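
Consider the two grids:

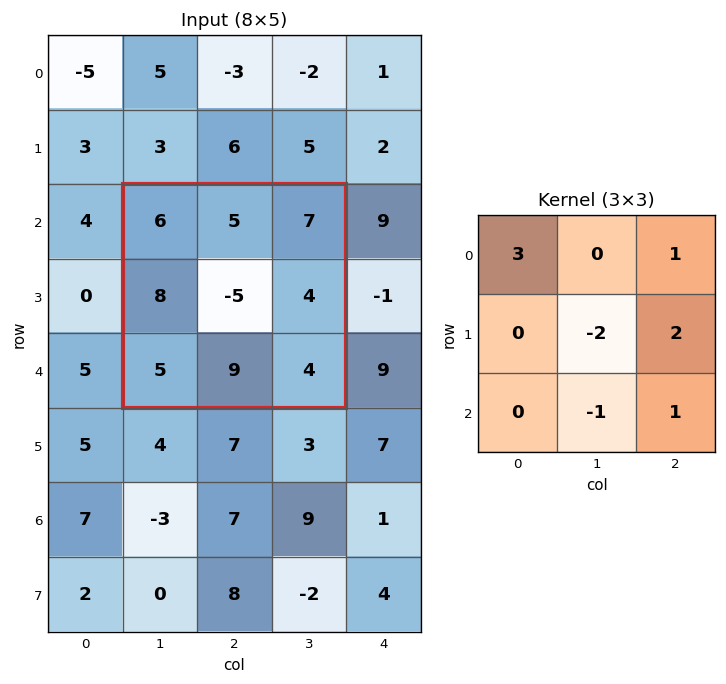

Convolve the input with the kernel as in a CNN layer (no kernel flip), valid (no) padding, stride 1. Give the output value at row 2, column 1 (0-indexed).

The receptive field on the input at this output position is [6 5 7 / 8 -5 4 / 5 9 4]. Elementwise product with the kernel and sum: 6·3 + 7·1 + -5·-2 + 4·2 + 9·-1 + 4·1.

38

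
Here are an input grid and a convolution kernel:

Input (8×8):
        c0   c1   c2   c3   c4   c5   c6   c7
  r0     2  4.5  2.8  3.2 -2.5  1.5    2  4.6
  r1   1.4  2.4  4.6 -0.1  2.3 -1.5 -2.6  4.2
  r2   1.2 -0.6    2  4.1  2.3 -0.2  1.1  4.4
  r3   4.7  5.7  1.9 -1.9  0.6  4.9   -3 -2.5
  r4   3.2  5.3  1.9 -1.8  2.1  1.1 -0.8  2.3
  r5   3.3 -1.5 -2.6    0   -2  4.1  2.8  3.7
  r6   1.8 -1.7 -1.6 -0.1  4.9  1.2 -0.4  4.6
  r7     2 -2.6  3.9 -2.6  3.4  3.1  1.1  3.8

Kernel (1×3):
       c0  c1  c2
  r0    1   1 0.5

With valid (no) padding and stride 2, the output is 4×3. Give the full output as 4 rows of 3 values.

7.9 4.75 0
1.6 7.25 2.65
9.45 1.15 2.8
-0.7 0.75 5.9

Output[0,0]: The receptive field on the input at this output position is [2 4.5 2.8]. Elementwise product with the kernel and sum: 2·1 + 4.5·1 + 2.8·0.5.
Output[0,1]: The receptive field on the input at this output position is [2.8 3.2 -2.5]. Elementwise product with the kernel and sum: 2.8·1 + 3.2·1 + -2.5·0.5.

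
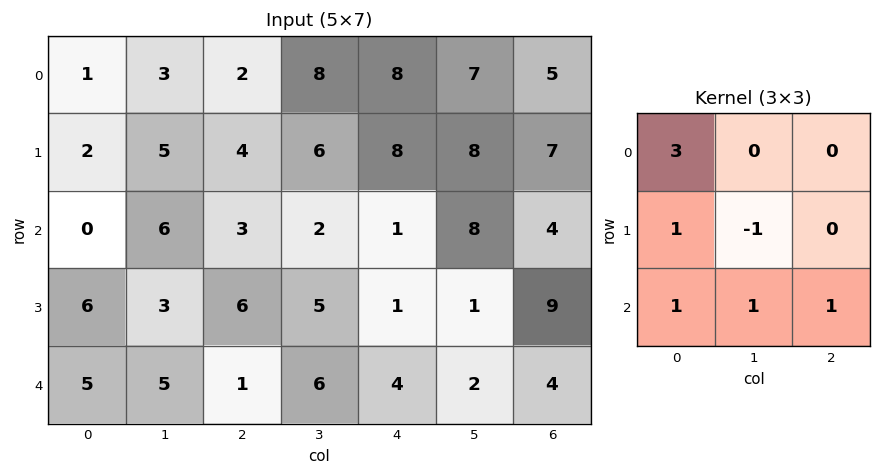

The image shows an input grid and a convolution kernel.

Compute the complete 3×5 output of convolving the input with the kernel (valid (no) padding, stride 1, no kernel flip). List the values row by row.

9 21 10 33 37
15 32 25 26 28
14 27 21 22 13

Output[0,0]: The receptive field on the input at this output position is [1 3 2 / 2 5 4 / 0 6 3]. Elementwise product with the kernel and sum: 1·3 + 2·1 + 5·-1 + 0·1 + 6·1 + 3·1.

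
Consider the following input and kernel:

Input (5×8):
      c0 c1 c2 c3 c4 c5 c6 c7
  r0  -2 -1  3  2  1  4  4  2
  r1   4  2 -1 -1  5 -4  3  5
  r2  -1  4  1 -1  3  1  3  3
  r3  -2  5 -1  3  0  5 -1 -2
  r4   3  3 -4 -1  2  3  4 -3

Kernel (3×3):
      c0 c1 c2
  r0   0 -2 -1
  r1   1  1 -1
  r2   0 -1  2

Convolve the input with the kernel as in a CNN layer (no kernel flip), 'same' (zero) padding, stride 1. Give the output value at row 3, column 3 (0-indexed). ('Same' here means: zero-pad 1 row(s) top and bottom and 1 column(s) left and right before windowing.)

6

The receptive field on the zero-padded input at this output position is [1 -1 3 / -1 3 0 / -4 -1 2]. Elementwise product with the kernel and sum: -1·-2 + 3·-1 + -1·1 + 3·1 + 0·-1 + -1·-1 + 2·2.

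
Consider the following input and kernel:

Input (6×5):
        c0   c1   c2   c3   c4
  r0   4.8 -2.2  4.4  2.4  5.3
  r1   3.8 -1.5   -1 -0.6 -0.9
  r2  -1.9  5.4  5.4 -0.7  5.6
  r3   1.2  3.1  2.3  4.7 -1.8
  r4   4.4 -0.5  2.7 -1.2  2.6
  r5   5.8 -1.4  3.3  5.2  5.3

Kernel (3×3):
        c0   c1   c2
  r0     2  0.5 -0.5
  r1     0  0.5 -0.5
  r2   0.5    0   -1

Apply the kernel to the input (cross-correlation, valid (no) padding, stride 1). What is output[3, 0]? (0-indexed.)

The receptive field on the input at this output position is [1.2 3.1 2.3 / 4.4 -0.5 2.7 / 5.8 -1.4 3.3]. Elementwise product with the kernel and sum: 1.2·2 + 3.1·0.5 + 2.3·-0.5 + -0.5·0.5 + 2.7·-0.5 + 5.8·0.5 + 3.3·-1.

0.8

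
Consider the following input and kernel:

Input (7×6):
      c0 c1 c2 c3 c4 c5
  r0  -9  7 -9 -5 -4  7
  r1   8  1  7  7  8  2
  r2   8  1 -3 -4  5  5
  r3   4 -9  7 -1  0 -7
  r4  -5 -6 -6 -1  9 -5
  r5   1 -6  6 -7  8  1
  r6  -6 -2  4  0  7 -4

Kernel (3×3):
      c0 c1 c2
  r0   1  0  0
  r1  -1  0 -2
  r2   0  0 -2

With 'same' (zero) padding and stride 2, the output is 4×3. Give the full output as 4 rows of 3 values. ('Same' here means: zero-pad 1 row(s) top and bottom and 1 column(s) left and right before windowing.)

-16 -11 -13
16 10 15
24 13 8
4 -4 1

Output[0,0]: The receptive field on the zero-padded input at this output position is [0 0 0 / 0 -9 7 / 0 8 1]. Elementwise product with the kernel and sum: 0·1 + 0·-1 + 7·-2 + 1·-2.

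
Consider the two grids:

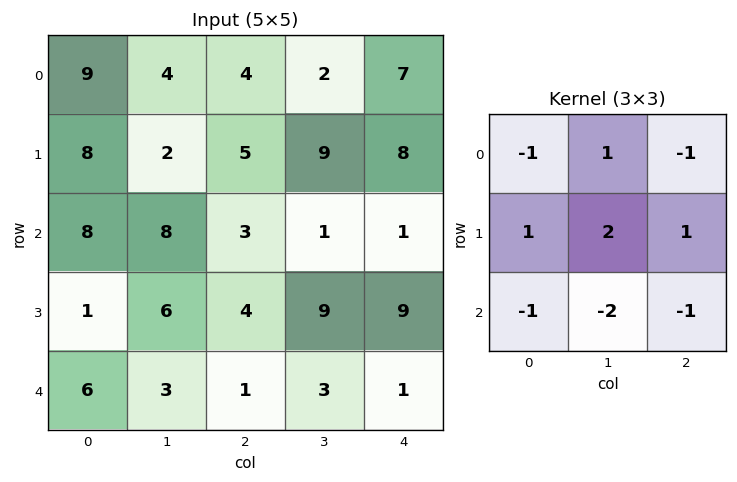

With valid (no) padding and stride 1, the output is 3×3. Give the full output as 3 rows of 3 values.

Output[0,0]: The receptive field on the input at this output position is [9 4 4 / 8 2 5 / 8 8 3]. Elementwise product with the kernel and sum: 9·-1 + 4·1 + 4·-1 + 8·1 + 2·2 + 5·1 + 8·-1 + 8·-2 + 3·-1.

-19 4 16
-1 -14 -29
1 9 20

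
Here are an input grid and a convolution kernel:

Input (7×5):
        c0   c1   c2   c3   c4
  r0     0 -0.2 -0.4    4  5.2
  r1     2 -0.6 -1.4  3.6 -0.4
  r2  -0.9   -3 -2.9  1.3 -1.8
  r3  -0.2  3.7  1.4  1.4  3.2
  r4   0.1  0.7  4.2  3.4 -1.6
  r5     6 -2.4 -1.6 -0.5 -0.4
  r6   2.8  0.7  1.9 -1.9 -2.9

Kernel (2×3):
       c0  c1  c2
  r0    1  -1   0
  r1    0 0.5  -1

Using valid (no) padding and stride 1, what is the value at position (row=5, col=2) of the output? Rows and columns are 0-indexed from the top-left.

0.85

The receptive field on the input at this output position is [-1.6 -0.5 -0.4 / 1.9 -1.9 -2.9]. Elementwise product with the kernel and sum: -1.6·1 + -0.5·-1 + -1.9·0.5 + -2.9·-1.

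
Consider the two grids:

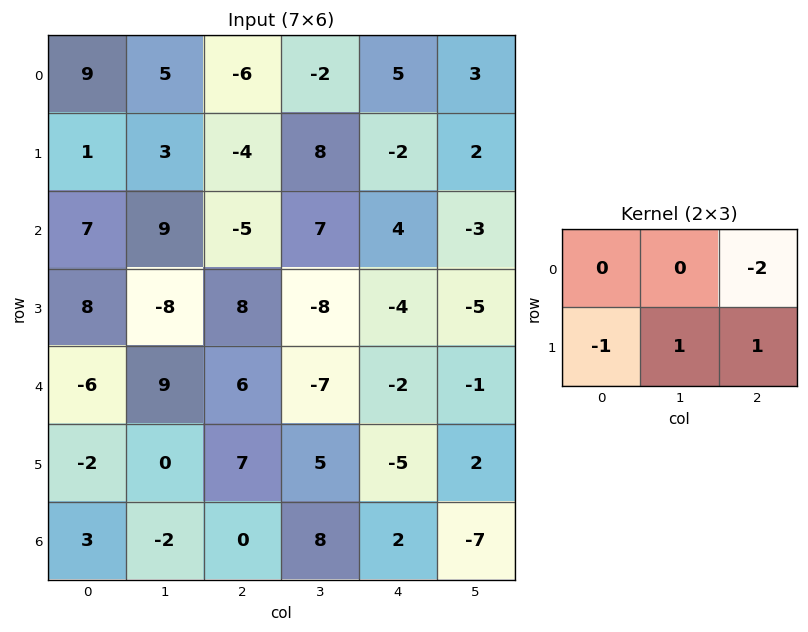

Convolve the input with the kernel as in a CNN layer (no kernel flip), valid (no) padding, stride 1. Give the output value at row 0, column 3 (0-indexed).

-14

The receptive field on the input at this output position is [-2 5 3 / 8 -2 2]. Elementwise product with the kernel and sum: 3·-2 + 8·-1 + -2·1 + 2·1.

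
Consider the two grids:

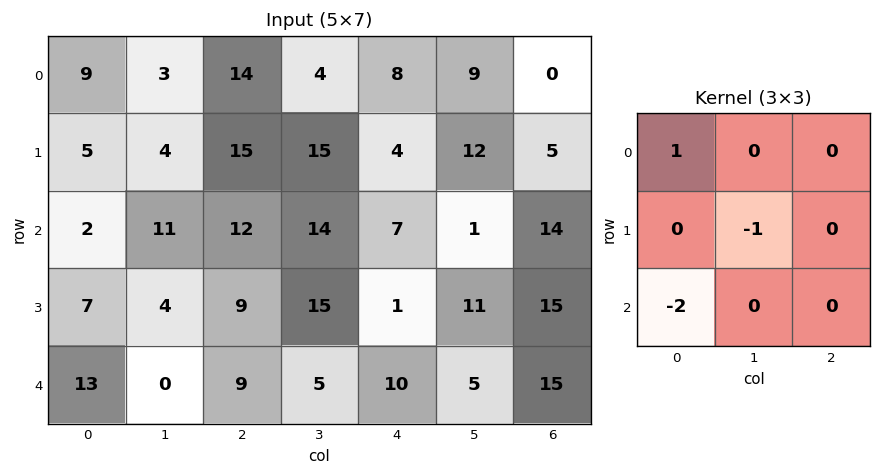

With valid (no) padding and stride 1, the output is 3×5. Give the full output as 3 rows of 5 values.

1 -34 -25 -28 -18
-20 -16 -17 -22 1
-28 2 -21 3 -24

Output[0,0]: The receptive field on the input at this output position is [9 3 14 / 5 4 15 / 2 11 12]. Elementwise product with the kernel and sum: 9·1 + 4·-1 + 2·-2.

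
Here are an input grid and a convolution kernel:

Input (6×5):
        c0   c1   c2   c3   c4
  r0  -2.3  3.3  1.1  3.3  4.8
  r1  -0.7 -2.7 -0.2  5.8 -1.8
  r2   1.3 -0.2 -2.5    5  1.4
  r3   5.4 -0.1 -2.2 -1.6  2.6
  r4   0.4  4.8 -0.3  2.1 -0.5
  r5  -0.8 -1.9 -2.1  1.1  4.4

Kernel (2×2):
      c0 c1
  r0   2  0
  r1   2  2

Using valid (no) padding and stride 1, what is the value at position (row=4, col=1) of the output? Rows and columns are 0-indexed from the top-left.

1.6

The receptive field on the input at this output position is [4.8 -0.3 / -1.9 -2.1]. Elementwise product with the kernel and sum: 4.8·2 + -1.9·2 + -2.1·2.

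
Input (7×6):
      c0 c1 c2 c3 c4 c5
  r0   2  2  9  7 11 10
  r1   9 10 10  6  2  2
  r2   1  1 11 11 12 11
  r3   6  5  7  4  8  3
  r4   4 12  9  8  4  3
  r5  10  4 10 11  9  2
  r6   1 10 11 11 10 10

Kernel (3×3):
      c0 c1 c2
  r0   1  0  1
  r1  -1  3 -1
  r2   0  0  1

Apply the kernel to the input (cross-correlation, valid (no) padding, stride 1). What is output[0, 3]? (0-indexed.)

26

The receptive field on the input at this output position is [7 11 10 / 6 2 2 / 11 12 11]. Elementwise product with the kernel and sum: 7·1 + 10·1 + 6·-1 + 2·3 + 2·-1 + 11·1.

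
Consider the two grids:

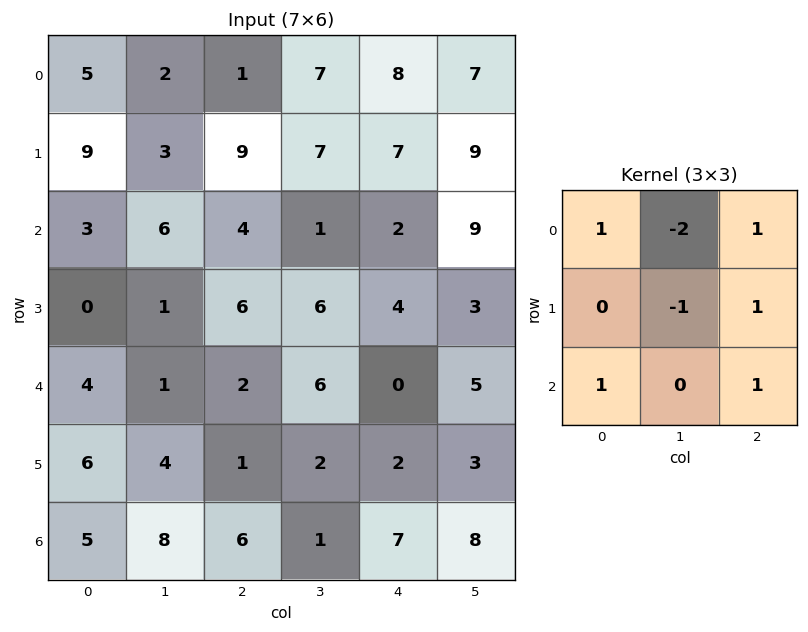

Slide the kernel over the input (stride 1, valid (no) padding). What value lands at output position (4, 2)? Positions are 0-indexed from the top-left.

3

The receptive field on the input at this output position is [2 6 0 / 1 2 2 / 6 1 7]. Elementwise product with the kernel and sum: 2·1 + 6·-2 + 0·1 + 2·-1 + 2·1 + 6·1 + 7·1.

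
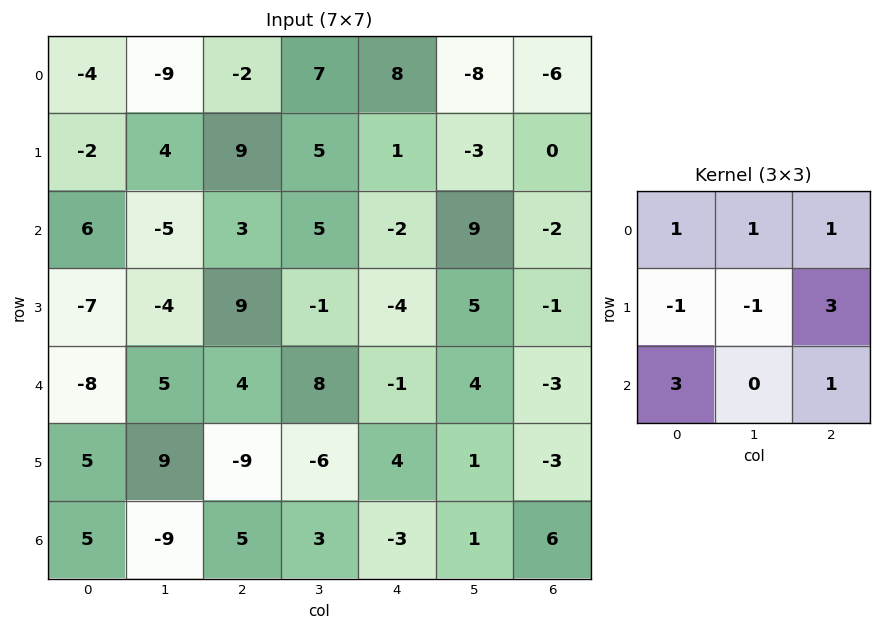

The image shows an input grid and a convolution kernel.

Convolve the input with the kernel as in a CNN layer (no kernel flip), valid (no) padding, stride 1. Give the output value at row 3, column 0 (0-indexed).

19

The receptive field on the input at this output position is [-7 -4 9 / -8 5 4 / 5 9 -9]. Elementwise product with the kernel and sum: -7·1 + -4·1 + 9·1 + -8·-1 + 5·-1 + 4·3 + 5·3 + -9·1.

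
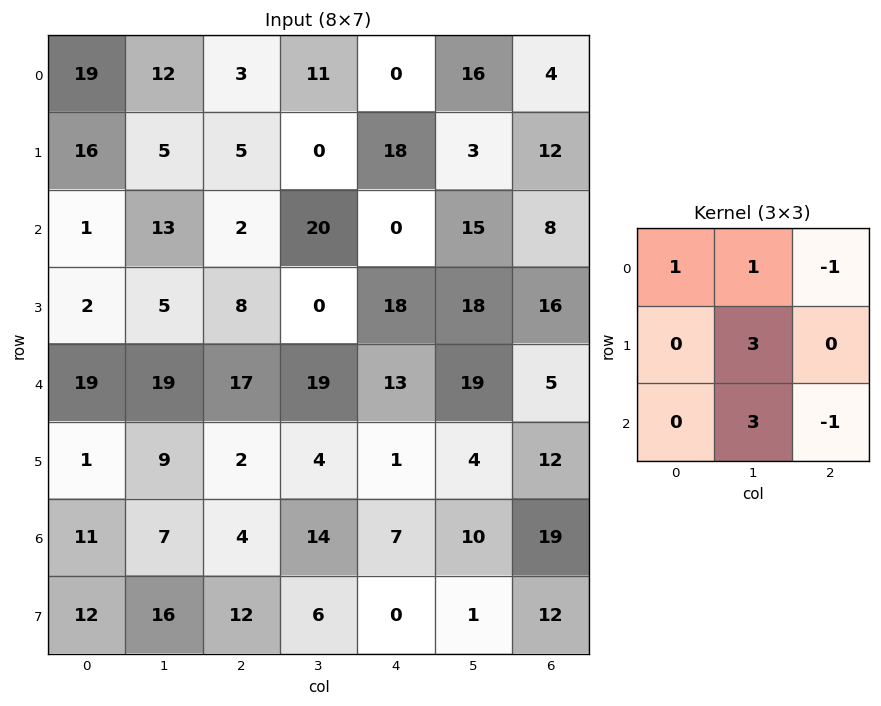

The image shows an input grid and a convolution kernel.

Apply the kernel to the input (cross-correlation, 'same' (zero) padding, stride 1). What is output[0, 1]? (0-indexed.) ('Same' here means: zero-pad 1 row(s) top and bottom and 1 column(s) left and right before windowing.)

The receptive field on the zero-padded input at this output position is [0 0 0 / 19 12 3 / 16 5 5]. Elementwise product with the kernel and sum: 0·1 + 0·1 + 0·-1 + 12·3 + 5·3 + 5·-1.

46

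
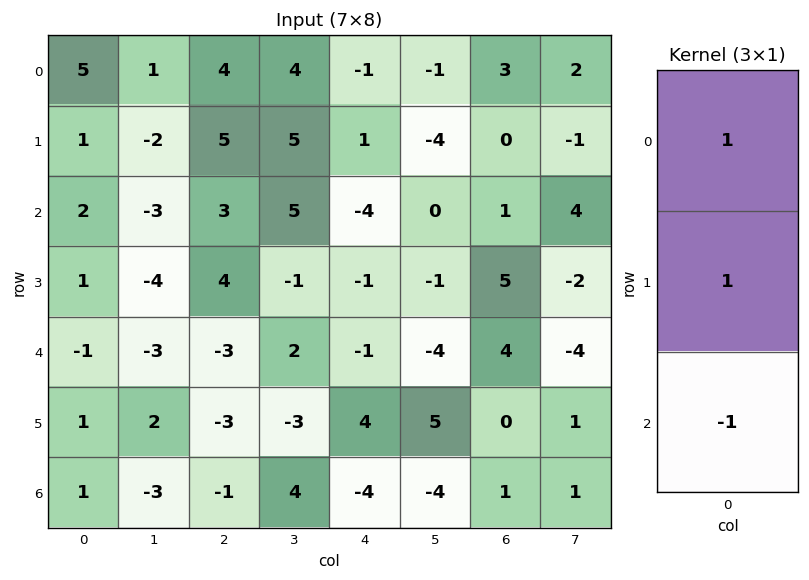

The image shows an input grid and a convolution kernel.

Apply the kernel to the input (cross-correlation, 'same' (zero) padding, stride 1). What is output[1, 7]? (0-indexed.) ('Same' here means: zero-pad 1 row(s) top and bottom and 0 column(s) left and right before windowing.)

The receptive field on the zero-padded input at this output position is [2 / -1 / 4]. Elementwise product with the kernel and sum: 2·1 + -1·1 + 4·-1.

-3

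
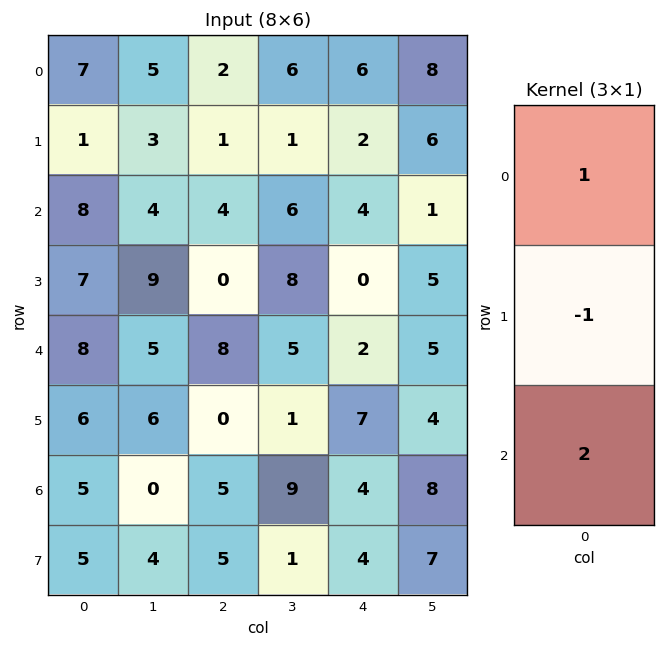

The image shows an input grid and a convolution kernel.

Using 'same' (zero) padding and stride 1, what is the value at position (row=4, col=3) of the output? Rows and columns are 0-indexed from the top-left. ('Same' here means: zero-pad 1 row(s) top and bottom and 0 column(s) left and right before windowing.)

The receptive field on the zero-padded input at this output position is [8 / 5 / 1]. Elementwise product with the kernel and sum: 8·1 + 5·-1 + 1·2.

5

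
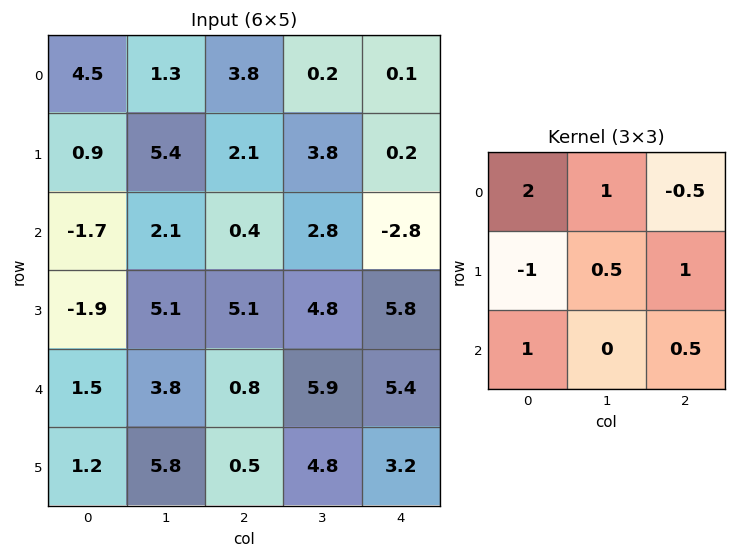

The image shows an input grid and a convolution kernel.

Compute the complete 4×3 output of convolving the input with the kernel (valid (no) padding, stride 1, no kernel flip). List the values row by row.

Output[0,0]: The receptive field on the input at this output position is [4.5 1.3 3.8 / 0.9 5.4 2.1 / -1.7 2.1 0.4]. Elementwise product with the kernel and sum: 4.5·2 + 1.3·1 + 3.8·-0.5 + 0.9·-1 + 5.4·0.5 + 2.1·1 + -1.7·1 + 0.4·0.5.

10.8 9.25 6.75
9.95 19.4 14.1
9.95 12.2 11.6
1.4 23.6 21.75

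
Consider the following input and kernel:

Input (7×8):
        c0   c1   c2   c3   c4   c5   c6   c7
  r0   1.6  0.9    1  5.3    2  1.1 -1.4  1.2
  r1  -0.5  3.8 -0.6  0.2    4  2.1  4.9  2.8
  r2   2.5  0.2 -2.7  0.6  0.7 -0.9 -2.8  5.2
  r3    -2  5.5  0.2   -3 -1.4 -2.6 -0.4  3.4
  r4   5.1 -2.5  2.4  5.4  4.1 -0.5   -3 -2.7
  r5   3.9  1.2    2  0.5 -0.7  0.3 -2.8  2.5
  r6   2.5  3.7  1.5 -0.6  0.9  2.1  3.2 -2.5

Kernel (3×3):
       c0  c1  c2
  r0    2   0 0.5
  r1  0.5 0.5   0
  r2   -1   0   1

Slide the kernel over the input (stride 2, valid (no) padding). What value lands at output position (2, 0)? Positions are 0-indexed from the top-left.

The receptive field on the input at this output position is [5.1 -2.5 2.4 / 3.9 1.2 2 / 2.5 3.7 1.5]. Elementwise product with the kernel and sum: 5.1·2 + 2.4·0.5 + 3.9·0.5 + 1.2·0.5 + 2.5·-1 + 1.5·1.

12.95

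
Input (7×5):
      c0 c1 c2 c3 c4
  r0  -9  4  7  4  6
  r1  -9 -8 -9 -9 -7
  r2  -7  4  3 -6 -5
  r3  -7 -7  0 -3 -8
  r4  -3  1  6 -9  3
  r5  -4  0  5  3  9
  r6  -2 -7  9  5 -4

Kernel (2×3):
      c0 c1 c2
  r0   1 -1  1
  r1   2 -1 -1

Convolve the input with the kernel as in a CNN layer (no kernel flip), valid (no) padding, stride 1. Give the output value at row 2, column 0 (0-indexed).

The receptive field on the input at this output position is [-7 4 3 / -7 -7 0]. Elementwise product with the kernel and sum: -7·1 + 4·-1 + 3·1 + -7·2 + -7·-1 + 0·-1.

-15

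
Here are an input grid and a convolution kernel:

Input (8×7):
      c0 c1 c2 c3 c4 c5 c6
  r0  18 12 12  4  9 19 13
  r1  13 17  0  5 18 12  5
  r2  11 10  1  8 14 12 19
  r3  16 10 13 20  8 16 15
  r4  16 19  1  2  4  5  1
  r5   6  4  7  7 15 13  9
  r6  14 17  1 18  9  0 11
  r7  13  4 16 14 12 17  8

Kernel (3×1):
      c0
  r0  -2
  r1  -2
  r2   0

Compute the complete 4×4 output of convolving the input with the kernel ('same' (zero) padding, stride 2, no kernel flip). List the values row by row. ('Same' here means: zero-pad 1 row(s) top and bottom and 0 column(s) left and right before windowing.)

Output[0,0]: The receptive field on the zero-padded input at this output position is [0 / 18 / 13]. Elementwise product with the kernel and sum: 0·-2 + 18·-2.
Output[0,1]: The receptive field on the zero-padded input at this output position is [0 / 12 / 0]. Elementwise product with the kernel and sum: 0·-2 + 12·-2.

-36 -24 -18 -26
-48 -2 -64 -48
-64 -28 -24 -32
-40 -16 -48 -40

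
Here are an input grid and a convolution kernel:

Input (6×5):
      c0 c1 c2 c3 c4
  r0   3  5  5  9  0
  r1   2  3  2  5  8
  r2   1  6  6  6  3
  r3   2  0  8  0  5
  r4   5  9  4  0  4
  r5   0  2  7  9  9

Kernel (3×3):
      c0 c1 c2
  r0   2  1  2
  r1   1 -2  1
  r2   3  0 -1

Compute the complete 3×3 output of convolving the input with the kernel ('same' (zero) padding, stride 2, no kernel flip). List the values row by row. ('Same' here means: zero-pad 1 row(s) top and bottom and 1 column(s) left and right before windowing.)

Output[0,0]: The receptive field on the zero-padded input at this output position is [0 0 0 / 0 3 5 / 0 2 3]. Elementwise product with the kernel and sum: 0·2 + 0·1 + 0·2 + 0·1 + 3·-2 + 5·1 + 0·3 + 3·-1.

-4 8 24
12 18 18
-1 6 24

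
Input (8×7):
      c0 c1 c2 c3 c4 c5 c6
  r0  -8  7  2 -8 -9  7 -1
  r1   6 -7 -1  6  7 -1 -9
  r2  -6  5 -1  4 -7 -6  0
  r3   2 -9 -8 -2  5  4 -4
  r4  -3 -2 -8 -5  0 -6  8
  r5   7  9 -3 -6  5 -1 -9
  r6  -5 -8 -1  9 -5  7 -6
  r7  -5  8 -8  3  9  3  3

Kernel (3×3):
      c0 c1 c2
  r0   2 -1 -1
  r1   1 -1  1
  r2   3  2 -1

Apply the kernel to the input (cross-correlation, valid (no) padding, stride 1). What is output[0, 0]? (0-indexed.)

The receptive field on the input at this output position is [-8 7 2 / 6 -7 -1 / -6 5 -1]. Elementwise product with the kernel and sum: -8·2 + 7·-1 + 2·-1 + 6·1 + -7·-1 + -1·1 + -6·3 + 5·2 + -1·-1.

-20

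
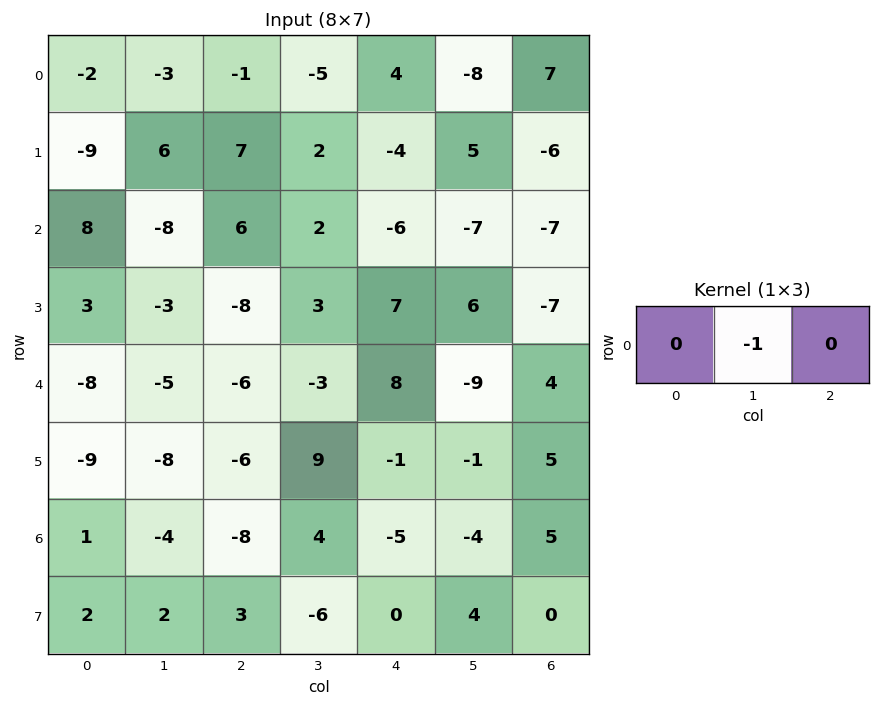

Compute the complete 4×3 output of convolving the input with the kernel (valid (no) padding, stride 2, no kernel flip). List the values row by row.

3 5 8
8 -2 7
5 3 9
4 -4 4

Output[0,0]: The receptive field on the input at this output position is [-2 -3 -1]. Elementwise product with the kernel and sum: -3·-1.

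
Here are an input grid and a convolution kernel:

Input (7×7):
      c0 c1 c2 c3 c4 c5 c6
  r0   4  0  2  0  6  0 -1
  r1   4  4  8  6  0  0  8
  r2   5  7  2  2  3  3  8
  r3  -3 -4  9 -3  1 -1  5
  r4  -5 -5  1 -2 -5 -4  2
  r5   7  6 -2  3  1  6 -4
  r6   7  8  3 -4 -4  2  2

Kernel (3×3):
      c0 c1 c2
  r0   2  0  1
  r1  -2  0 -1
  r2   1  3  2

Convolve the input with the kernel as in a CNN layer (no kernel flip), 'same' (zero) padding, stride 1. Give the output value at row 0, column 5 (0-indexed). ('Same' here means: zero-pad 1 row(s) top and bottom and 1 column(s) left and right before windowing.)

5

The receptive field on the zero-padded input at this output position is [0 0 0 / 6 0 -1 / 0 0 8]. Elementwise product with the kernel and sum: 0·2 + 0·1 + 6·-2 + -1·-1 + 0·1 + 0·3 + 8·2.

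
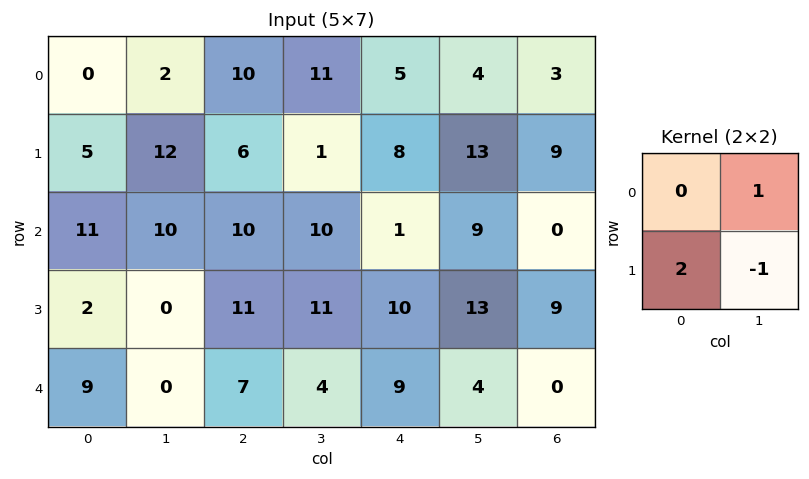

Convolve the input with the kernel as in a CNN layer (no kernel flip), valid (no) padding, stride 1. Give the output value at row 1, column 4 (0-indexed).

6

The receptive field on the input at this output position is [8 13 / 1 9]. Elementwise product with the kernel and sum: 13·1 + 1·2 + 9·-1.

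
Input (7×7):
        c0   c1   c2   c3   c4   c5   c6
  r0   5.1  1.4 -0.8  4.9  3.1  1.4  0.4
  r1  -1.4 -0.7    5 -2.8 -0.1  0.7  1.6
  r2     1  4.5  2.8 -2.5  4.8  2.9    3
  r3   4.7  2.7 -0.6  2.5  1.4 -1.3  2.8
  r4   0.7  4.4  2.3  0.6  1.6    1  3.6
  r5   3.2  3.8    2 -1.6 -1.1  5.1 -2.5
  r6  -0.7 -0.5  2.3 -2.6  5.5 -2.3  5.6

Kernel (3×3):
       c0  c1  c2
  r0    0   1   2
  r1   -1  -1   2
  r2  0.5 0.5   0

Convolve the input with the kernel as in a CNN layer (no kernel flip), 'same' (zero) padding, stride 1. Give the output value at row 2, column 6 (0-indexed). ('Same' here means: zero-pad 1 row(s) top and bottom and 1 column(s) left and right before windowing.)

-3.55

The receptive field on the zero-padded input at this output position is [0.7 1.6 0 / 2.9 3 0 / -1.3 2.8 0]. Elementwise product with the kernel and sum: 1.6·1 + 0·2 + 2.9·-1 + 3·-1 + 0·2 + -1.3·0.5 + 2.8·0.5.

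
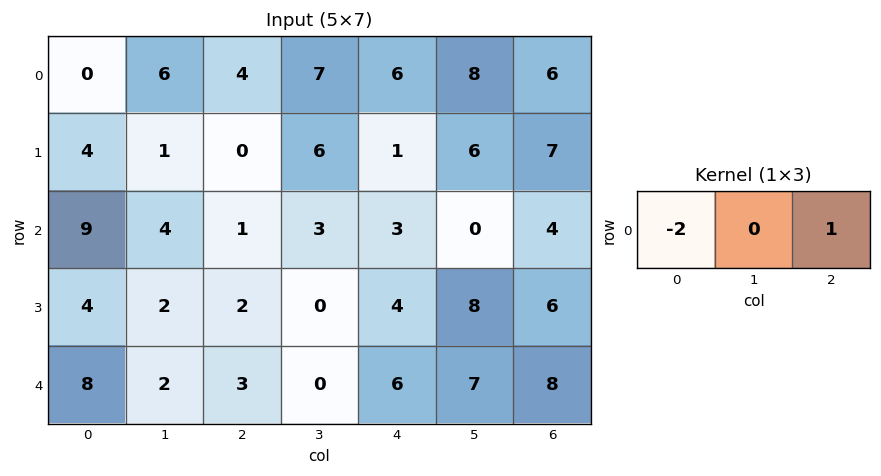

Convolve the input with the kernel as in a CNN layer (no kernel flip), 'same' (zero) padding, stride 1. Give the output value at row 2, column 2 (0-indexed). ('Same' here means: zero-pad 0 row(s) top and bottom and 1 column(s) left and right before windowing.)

-5

The receptive field on the zero-padded input at this output position is [4 1 3]. Elementwise product with the kernel and sum: 4·-2 + 3·1.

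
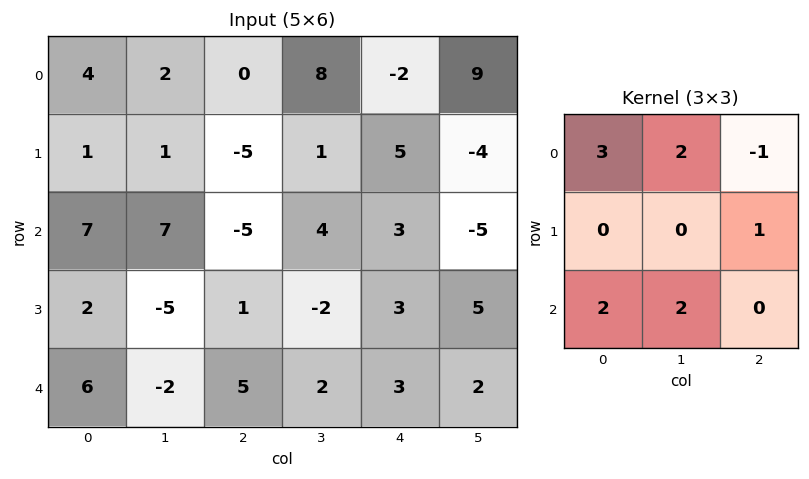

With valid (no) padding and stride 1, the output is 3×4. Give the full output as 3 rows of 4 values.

39 3 21 21
-1 -12 -17 14
49 11 7 38

Output[0,0]: The receptive field on the input at this output position is [4 2 0 / 1 1 -5 / 7 7 -5]. Elementwise product with the kernel and sum: 4·3 + 2·2 + 0·-1 + -5·1 + 7·2 + 7·2.
Output[0,1]: The receptive field on the input at this output position is [2 0 8 / 1 -5 1 / 7 -5 4]. Elementwise product with the kernel and sum: 2·3 + 0·2 + 8·-1 + 1·1 + 7·2 + -5·2.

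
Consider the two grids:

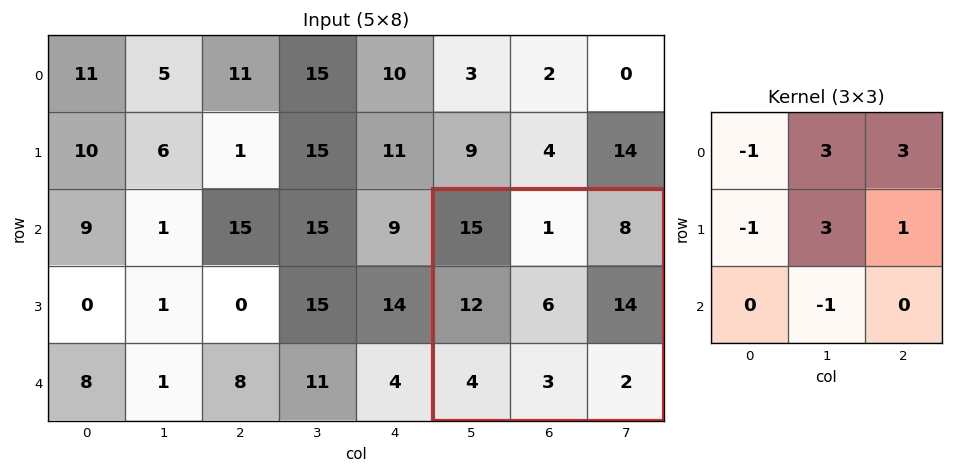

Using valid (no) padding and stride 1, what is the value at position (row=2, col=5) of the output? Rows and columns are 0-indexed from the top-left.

29

The receptive field on the input at this output position is [15 1 8 / 12 6 14 / 4 3 2]. Elementwise product with the kernel and sum: 15·-1 + 1·3 + 8·3 + 12·-1 + 6·3 + 14·1 + 3·-1.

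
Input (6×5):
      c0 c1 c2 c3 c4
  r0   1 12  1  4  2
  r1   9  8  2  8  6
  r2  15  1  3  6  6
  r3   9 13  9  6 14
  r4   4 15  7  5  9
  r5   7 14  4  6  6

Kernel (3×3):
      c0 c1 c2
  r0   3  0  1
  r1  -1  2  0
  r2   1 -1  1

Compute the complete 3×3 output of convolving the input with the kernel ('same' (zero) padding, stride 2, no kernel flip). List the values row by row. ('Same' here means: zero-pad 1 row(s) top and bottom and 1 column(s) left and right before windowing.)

Output[0,0]: The receptive field on the zero-padded input at this output position is [0 0 0 / 0 1 12 / 0 9 8]. Elementwise product with the kernel and sum: 0·3 + 0·1 + 0·-1 + 1·2 + 0·1 + 9·-1 + 8·1.

1 4 2
42 47 22
28 60 31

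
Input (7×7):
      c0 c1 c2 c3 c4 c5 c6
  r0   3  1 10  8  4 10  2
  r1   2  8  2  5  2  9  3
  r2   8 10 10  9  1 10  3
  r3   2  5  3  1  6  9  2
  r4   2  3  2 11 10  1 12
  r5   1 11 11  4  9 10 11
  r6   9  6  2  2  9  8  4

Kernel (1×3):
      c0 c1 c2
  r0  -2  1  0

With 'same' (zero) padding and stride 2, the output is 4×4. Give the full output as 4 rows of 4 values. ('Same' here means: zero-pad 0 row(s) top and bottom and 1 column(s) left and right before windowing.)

3 8 -12 -18
8 -10 -17 -17
2 -4 -12 10
9 -10 5 -12

Output[0,0]: The receptive field on the zero-padded input at this output position is [0 3 1]. Elementwise product with the kernel and sum: 0·-2 + 3·1.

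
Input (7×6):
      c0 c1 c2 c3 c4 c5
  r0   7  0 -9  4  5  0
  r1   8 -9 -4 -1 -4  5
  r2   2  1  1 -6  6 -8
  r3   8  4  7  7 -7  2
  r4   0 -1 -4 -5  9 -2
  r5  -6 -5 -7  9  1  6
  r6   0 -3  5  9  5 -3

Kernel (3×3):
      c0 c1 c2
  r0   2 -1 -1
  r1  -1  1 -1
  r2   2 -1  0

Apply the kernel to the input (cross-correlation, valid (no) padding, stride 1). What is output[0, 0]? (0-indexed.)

13

The receptive field on the input at this output position is [7 0 -9 / 8 -9 -4 / 2 1 1]. Elementwise product with the kernel and sum: 7·2 + 0·-1 + -9·-1 + 8·-1 + -9·1 + -4·-1 + 2·2 + 1·-1.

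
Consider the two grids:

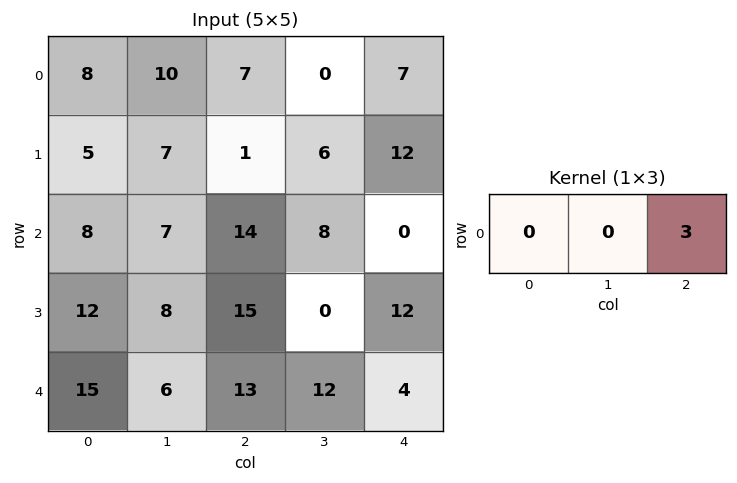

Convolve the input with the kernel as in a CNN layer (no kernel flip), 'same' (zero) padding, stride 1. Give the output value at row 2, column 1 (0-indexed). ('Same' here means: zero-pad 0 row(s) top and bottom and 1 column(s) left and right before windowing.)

42

The receptive field on the zero-padded input at this output position is [8 7 14]. Elementwise product with the kernel and sum: 14·3.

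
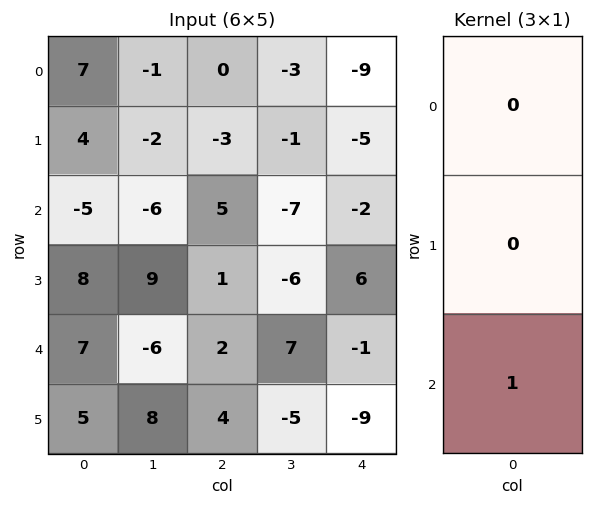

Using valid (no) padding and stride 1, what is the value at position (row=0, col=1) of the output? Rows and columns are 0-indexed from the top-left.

-6

The receptive field on the input at this output position is [-1 / -2 / -6]. Elementwise product with the kernel and sum: -6·1.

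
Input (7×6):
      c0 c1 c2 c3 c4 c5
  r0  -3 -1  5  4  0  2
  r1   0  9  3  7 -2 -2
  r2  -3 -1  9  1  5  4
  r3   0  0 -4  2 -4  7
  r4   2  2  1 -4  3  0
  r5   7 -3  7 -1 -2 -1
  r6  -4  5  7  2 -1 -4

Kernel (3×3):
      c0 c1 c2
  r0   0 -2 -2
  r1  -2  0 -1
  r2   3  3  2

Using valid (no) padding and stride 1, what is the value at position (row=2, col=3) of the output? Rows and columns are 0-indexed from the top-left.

The receptive field on the input at this output position is [1 5 4 / 2 -4 7 / -4 3 0]. Elementwise product with the kernel and sum: 5·-2 + 4·-2 + 2·-2 + 7·-1 + -4·3 + 3·3 + 0·2.

-32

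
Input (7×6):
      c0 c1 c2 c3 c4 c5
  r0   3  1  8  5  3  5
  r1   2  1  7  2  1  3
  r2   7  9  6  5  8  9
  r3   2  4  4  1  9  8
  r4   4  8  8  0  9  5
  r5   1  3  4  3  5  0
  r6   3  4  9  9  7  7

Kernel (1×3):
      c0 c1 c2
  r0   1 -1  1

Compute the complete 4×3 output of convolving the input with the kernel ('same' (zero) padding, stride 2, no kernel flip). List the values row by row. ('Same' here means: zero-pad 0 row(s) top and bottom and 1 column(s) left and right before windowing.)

Output[0,0]: The receptive field on the zero-padded input at this output position is [0 3 1]. Elementwise product with the kernel and sum: 0·1 + 3·-1 + 1·1.
Output[0,1]: The receptive field on the zero-padded input at this output position is [1 8 5]. Elementwise product with the kernel and sum: 1·1 + 8·-1 + 5·1.

-2 -2 7
2 8 6
4 0 -4
1 4 9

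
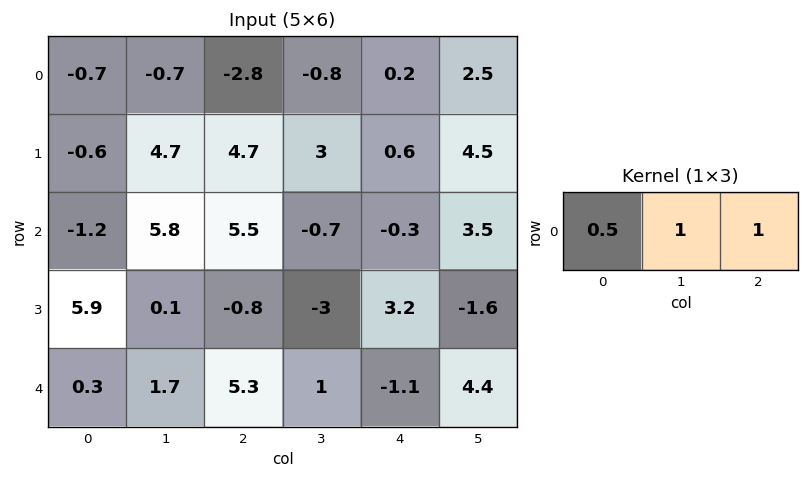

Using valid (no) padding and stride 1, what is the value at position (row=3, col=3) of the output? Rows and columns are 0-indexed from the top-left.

0.1

The receptive field on the input at this output position is [-3 3.2 -1.6]. Elementwise product with the kernel and sum: -3·0.5 + 3.2·1 + -1.6·1.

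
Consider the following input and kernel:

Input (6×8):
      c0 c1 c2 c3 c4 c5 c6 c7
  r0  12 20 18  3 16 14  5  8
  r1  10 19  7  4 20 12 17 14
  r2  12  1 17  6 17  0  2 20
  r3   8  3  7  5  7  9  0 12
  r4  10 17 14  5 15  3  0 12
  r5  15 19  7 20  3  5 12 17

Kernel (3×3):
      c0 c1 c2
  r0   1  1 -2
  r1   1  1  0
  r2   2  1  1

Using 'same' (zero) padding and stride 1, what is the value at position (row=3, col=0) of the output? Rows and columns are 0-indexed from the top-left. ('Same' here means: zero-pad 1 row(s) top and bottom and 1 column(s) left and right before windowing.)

The receptive field on the zero-padded input at this output position is [0 12 1 / 0 8 3 / 0 10 17]. Elementwise product with the kernel and sum: 0·1 + 12·1 + 1·-2 + 0·1 + 8·1 + 0·2 + 10·1 + 17·1.

45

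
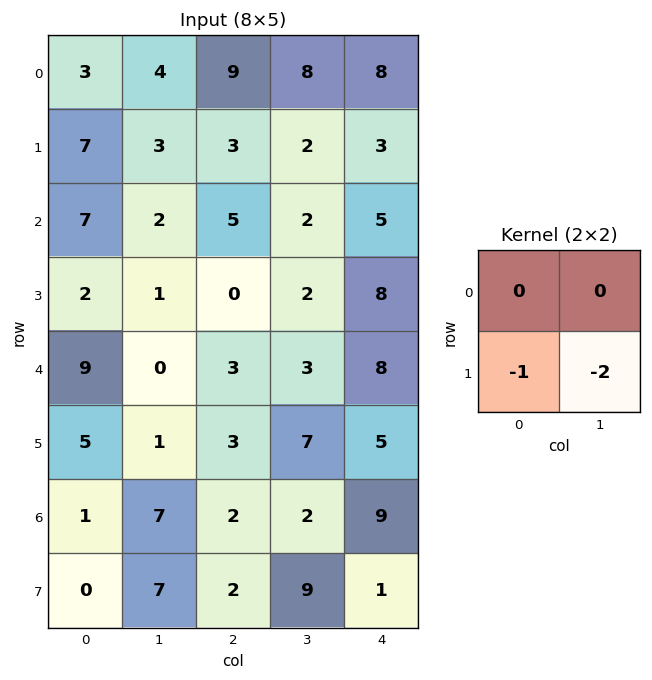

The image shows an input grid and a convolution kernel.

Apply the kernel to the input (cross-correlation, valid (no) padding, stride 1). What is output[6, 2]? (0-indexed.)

The receptive field on the input at this output position is [2 2 / 2 9]. Elementwise product with the kernel and sum: 2·-1 + 9·-2.

-20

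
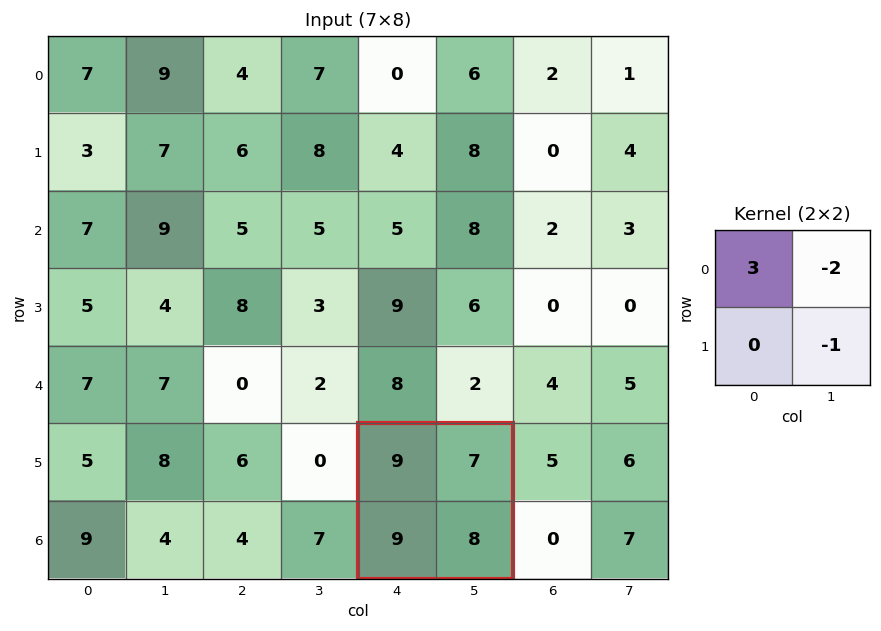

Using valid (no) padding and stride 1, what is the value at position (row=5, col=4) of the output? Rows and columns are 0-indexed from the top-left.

The receptive field on the input at this output position is [9 7 / 9 8]. Elementwise product with the kernel and sum: 9·3 + 7·-2 + 8·-1.

5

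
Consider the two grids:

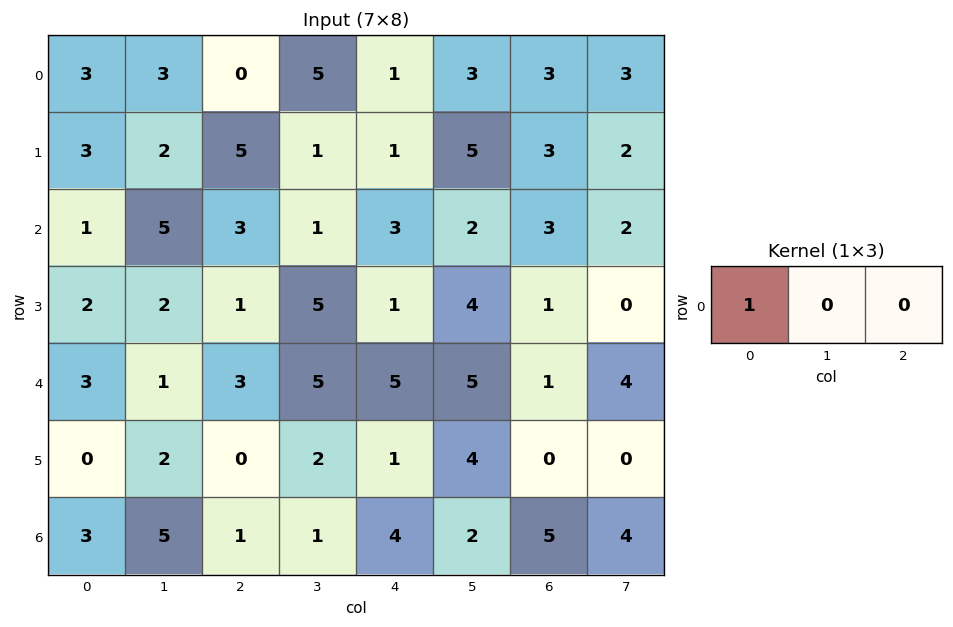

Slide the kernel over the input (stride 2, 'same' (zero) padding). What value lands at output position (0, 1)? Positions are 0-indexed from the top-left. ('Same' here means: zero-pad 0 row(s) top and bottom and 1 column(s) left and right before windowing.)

3

The receptive field on the zero-padded input at this output position is [3 0 5]. Elementwise product with the kernel and sum: 3·1.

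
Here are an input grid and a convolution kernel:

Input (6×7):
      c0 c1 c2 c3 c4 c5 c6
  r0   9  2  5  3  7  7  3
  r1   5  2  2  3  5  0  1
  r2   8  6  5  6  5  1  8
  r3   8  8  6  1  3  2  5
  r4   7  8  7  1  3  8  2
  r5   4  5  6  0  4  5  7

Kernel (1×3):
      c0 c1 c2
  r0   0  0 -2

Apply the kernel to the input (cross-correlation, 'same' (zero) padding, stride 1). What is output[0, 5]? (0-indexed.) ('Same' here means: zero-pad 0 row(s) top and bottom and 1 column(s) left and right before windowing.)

-6

The receptive field on the zero-padded input at this output position is [7 7 3]. Elementwise product with the kernel and sum: 3·-2.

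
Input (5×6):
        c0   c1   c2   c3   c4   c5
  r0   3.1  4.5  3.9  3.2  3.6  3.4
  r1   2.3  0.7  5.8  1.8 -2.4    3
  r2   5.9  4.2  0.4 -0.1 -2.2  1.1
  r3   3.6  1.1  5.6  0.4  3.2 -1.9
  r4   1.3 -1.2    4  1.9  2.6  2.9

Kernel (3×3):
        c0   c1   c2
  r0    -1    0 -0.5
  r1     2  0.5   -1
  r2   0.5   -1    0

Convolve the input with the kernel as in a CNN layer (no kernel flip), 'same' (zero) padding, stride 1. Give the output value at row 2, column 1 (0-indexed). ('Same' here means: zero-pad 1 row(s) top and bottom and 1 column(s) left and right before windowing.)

9

The receptive field on the zero-padded input at this output position is [2.3 0.7 5.8 / 5.9 4.2 0.4 / 3.6 1.1 5.6]. Elementwise product with the kernel and sum: 2.3·-1 + 5.8·-0.5 + 5.9·2 + 4.2·0.5 + 0.4·-1 + 3.6·0.5 + 1.1·-1.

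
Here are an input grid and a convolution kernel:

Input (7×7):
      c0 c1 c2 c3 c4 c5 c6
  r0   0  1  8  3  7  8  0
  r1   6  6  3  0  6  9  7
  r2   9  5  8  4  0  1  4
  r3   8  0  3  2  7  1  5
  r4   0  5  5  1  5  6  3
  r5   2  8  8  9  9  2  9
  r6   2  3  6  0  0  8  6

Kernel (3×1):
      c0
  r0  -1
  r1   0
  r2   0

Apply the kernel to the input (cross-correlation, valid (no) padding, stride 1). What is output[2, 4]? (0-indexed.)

0

The receptive field on the input at this output position is [0 / 7 / 5]. Elementwise product with the kernel and sum: 0·-1.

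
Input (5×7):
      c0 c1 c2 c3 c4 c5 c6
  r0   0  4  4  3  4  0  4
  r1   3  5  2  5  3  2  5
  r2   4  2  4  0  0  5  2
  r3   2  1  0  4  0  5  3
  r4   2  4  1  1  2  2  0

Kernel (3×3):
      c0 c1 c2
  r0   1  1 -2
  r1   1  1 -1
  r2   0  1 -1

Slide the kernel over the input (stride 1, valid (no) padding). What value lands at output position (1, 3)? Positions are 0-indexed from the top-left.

-6

The receptive field on the input at this output position is [5 3 2 / 0 0 5 / 4 0 5]. Elementwise product with the kernel and sum: 5·1 + 3·1 + 2·-2 + 0·1 + 0·1 + 5·-1 + 0·1 + 5·-1.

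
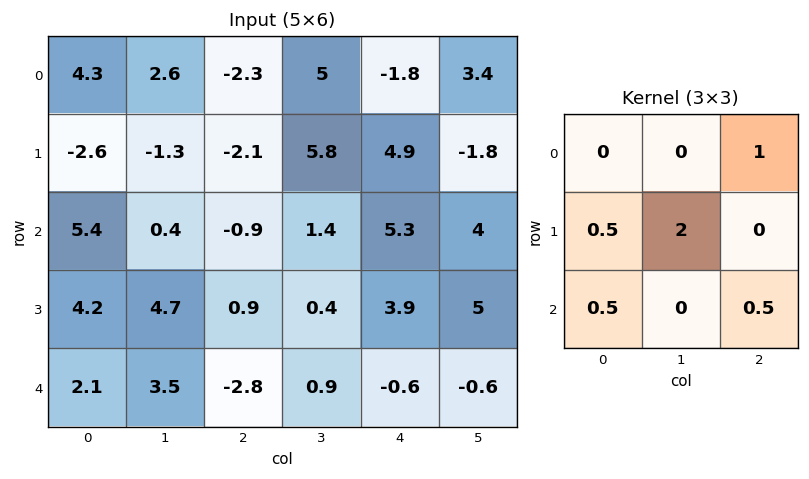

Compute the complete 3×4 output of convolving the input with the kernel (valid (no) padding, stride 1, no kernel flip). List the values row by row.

Output[0,0]: The receptive field on the input at this output position is [4.3 2.6 -2.3 / -2.6 -1.3 -2.1 / 5.4 0.4 -0.9]. Elementwise product with the kernel and sum: -2.3·1 + -2.6·0.5 + -1.3·2 + 5.4·0.5 + -0.9·0.5.
Output[0,1]: The receptive field on the input at this output position is [2.6 -2.3 5 / -1.3 -2.1 5.8 / 0.4 -0.9 1.4]. Elementwise product with the kernel and sum: 5·1 + -1.3·0.5 + -2.1·2 + 0.4·0.5 + 1.4·0.5.

-3.95 1.05 10.95 18.8
3.95 6.75 9.65 12.2
10.25 7.75 4.85 12.15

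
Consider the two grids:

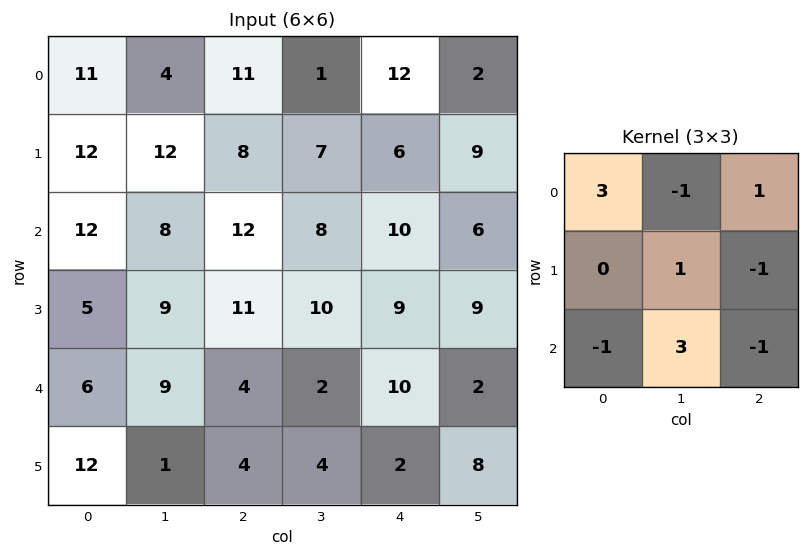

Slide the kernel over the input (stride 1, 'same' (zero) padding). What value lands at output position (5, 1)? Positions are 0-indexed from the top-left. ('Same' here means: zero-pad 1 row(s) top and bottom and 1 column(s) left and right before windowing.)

10

The receptive field on the zero-padded input at this output position is [6 9 4 / 12 1 4 / 0 0 0]. Elementwise product with the kernel and sum: 6·3 + 9·-1 + 4·1 + 1·1 + 4·-1 + 0·-1 + 0·3 + 0·-1.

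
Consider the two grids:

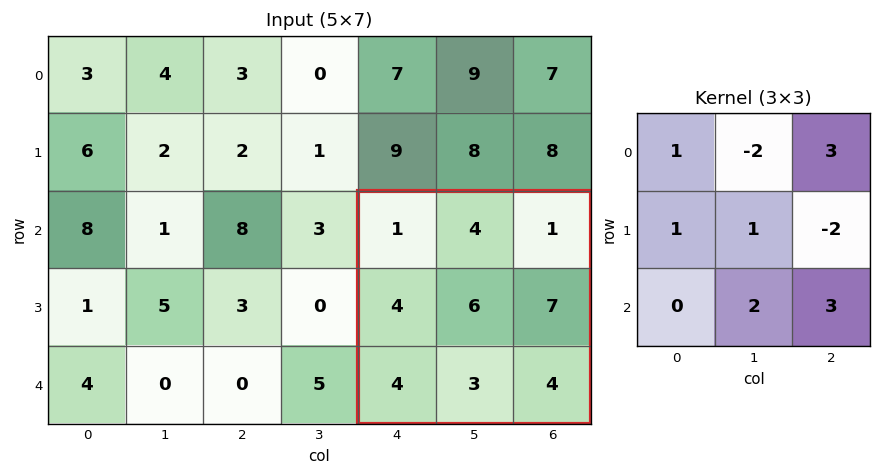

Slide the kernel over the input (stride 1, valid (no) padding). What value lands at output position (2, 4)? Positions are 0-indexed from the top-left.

10

The receptive field on the input at this output position is [1 4 1 / 4 6 7 / 4 3 4]. Elementwise product with the kernel and sum: 1·1 + 4·-2 + 1·3 + 4·1 + 6·1 + 7·-2 + 3·2 + 4·3.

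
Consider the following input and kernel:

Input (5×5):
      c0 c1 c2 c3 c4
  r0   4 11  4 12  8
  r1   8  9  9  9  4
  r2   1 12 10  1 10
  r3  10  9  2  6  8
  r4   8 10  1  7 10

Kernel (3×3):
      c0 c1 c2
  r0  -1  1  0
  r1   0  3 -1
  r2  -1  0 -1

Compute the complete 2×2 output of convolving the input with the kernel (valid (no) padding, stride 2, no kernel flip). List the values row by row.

Output[0,0]: The receptive field on the input at this output position is [4 11 4 / 8 9 9 / 1 12 10]. Elementwise product with the kernel and sum: 4·-1 + 11·1 + 9·3 + 9·-1 + 1·-1 + 10·-1.
Output[0,1]: The receptive field on the input at this output position is [4 12 8 / 9 9 4 / 10 1 10]. Elementwise product with the kernel and sum: 4·-1 + 12·1 + 9·3 + 4·-1 + 10·-1 + 10·-1.

14 11
27 -10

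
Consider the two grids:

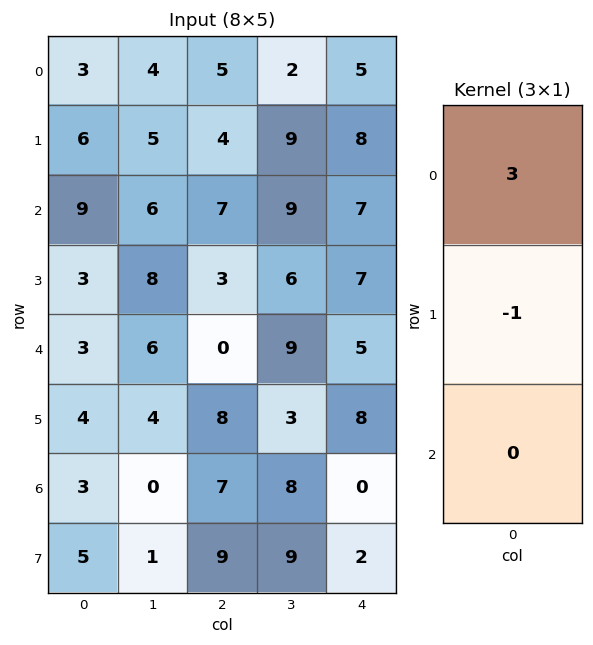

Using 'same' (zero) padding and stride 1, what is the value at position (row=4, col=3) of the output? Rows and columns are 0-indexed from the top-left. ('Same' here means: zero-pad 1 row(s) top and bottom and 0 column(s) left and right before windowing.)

9

The receptive field on the zero-padded input at this output position is [6 / 9 / 3]. Elementwise product with the kernel and sum: 6·3 + 9·-1.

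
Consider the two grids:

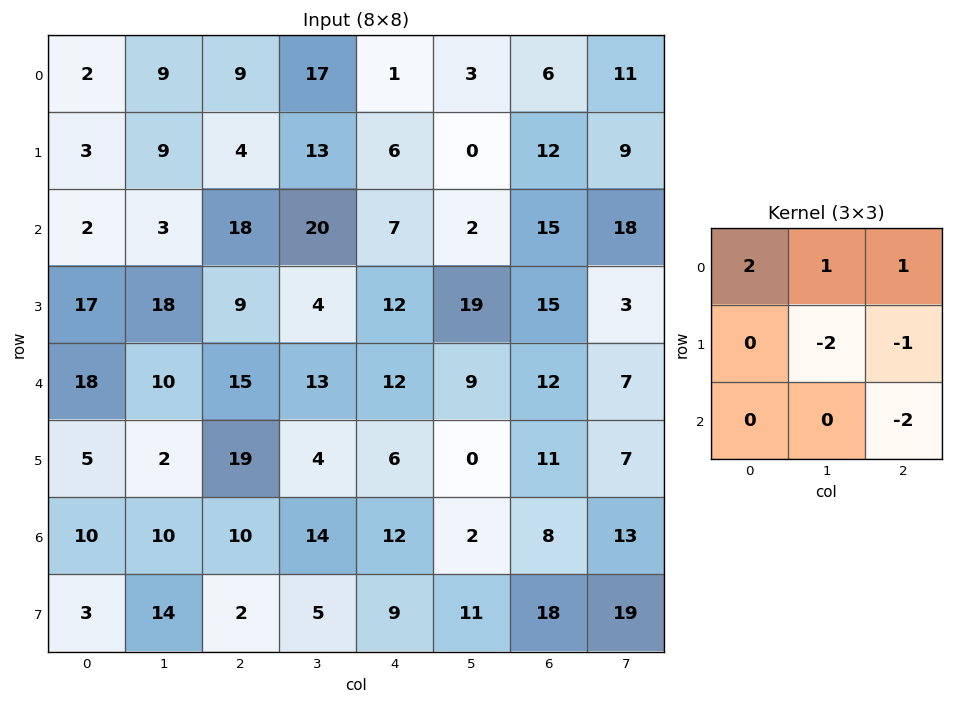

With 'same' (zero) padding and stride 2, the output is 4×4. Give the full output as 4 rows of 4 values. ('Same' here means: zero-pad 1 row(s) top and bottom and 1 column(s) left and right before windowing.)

-31 -61 -5 -41
-31 -29 -22 -33
-15 -2 6 11
-51 -17 -34 -49

Output[0,0]: The receptive field on the zero-padded input at this output position is [0 0 0 / 0 2 9 / 0 3 9]. Elementwise product with the kernel and sum: 0·2 + 0·1 + 0·1 + 2·-2 + 9·-1 + 9·-2.
Output[0,1]: The receptive field on the zero-padded input at this output position is [0 0 0 / 9 9 17 / 9 4 13]. Elementwise product with the kernel and sum: 0·2 + 0·1 + 0·1 + 9·-2 + 17·-1 + 13·-2.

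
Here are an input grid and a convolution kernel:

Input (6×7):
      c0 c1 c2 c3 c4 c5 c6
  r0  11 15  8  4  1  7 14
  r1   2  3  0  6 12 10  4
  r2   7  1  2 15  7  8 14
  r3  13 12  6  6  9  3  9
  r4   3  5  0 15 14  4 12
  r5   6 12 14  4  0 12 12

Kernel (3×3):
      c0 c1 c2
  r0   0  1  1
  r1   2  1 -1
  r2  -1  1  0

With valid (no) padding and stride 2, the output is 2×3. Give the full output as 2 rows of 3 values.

Output[0,0]: The receptive field on the input at this output position is [11 15 8 / 2 3 0 / 7 1 2]. Elementwise product with the kernel and sum: 15·1 + 8·1 + 2·2 + 3·1 + 0·-1 + 7·-1 + 1·1.
Output[0,1]: The receptive field on the input at this output position is [8 4 1 / 0 6 12 / 2 15 7]. Elementwise product with the kernel and sum: 4·1 + 1·1 + 0·2 + 6·1 + 12·-1 + 2·-1 + 15·1.

24 12 52
37 46 24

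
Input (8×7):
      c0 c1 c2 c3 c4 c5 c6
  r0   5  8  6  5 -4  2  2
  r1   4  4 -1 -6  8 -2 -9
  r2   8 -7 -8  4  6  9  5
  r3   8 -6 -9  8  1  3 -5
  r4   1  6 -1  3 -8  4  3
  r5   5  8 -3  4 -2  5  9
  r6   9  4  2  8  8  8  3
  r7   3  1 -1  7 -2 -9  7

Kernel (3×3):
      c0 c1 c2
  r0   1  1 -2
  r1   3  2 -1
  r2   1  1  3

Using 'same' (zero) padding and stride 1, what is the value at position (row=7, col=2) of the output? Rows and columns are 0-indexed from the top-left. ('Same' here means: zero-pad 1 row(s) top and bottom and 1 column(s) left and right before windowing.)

-16

The receptive field on the zero-padded input at this output position is [4 2 8 / 1 -1 7 / 0 0 0]. Elementwise product with the kernel and sum: 4·1 + 2·1 + 8·-2 + 1·3 + -1·2 + 7·-1 + 0·1 + 0·1 + 0·3.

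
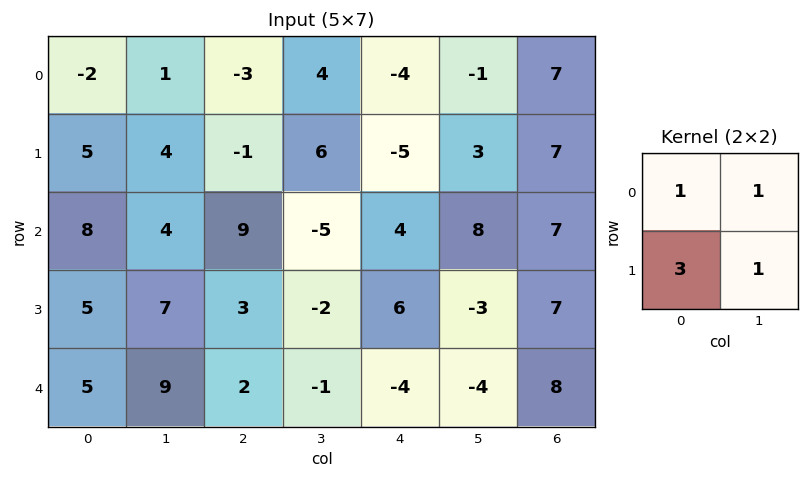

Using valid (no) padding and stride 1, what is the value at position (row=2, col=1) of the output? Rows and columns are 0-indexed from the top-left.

37

The receptive field on the input at this output position is [4 9 / 7 3]. Elementwise product with the kernel and sum: 4·1 + 9·1 + 7·3 + 3·1.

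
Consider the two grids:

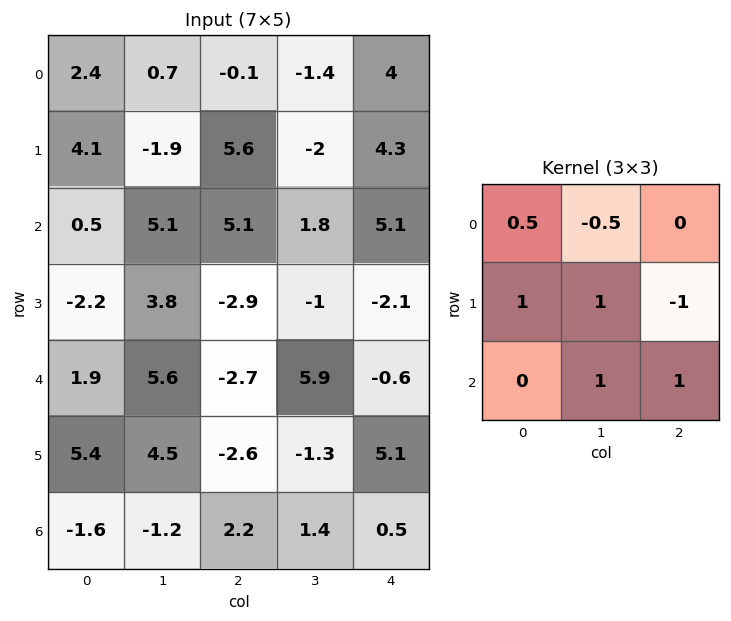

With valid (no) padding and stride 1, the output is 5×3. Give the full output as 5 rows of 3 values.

7.65 13 6.85
4.4 0.75 2.5
5.1 5.1 5.15
9.1 -3.55 6.65
11.65 10.95 -11.4

Output[0,0]: The receptive field on the input at this output position is [2.4 0.7 -0.1 / 4.1 -1.9 5.6 / 0.5 5.1 5.1]. Elementwise product with the kernel and sum: 2.4·0.5 + 0.7·-0.5 + 4.1·1 + -1.9·1 + 5.6·-1 + 5.1·1 + 5.1·1.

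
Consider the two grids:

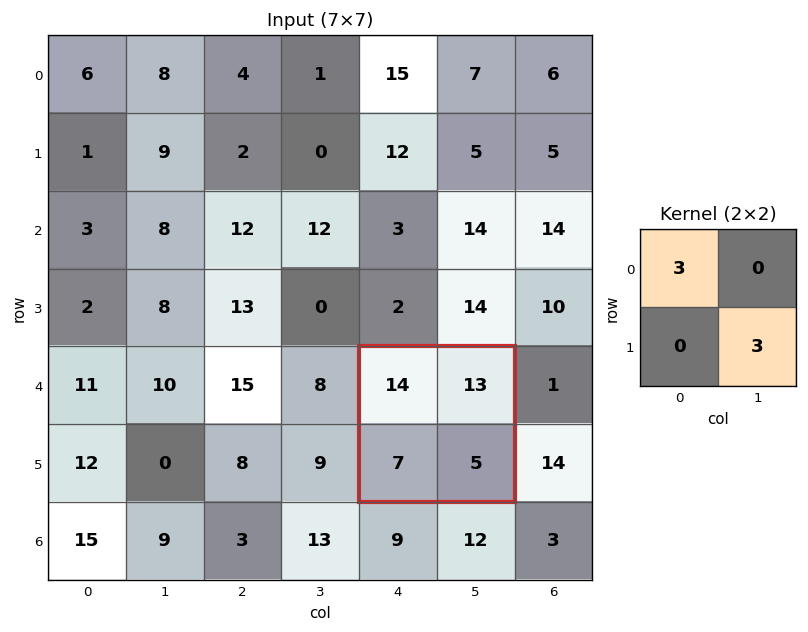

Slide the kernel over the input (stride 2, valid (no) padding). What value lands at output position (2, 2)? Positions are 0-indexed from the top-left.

The receptive field on the input at this output position is [14 13 / 7 5]. Elementwise product with the kernel and sum: 14·3 + 5·3.

57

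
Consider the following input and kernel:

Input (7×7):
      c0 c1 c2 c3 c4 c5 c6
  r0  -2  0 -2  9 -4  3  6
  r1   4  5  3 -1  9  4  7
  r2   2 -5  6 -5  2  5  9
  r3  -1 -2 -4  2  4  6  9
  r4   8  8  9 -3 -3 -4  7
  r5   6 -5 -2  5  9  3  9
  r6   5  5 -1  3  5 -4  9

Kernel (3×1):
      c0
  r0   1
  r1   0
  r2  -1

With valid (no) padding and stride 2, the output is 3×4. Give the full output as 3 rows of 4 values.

-4 -8 -6 -3
-6 -3 5 2
3 10 -8 -2

Output[0,0]: The receptive field on the input at this output position is [-2 / 4 / 2]. Elementwise product with the kernel and sum: -2·1 + 2·-1.
Output[0,1]: The receptive field on the input at this output position is [-2 / 3 / 6]. Elementwise product with the kernel and sum: -2·1 + 6·-1.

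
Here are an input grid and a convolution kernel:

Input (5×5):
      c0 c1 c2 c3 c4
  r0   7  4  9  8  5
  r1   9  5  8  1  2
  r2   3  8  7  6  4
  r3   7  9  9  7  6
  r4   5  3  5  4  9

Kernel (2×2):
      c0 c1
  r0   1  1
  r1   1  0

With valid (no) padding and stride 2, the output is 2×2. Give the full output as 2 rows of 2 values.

20 25
18 22

Output[0,0]: The receptive field on the input at this output position is [7 4 / 9 5]. Elementwise product with the kernel and sum: 7·1 + 4·1 + 9·1.
Output[0,1]: The receptive field on the input at this output position is [9 8 / 8 1]. Elementwise product with the kernel and sum: 9·1 + 8·1 + 8·1.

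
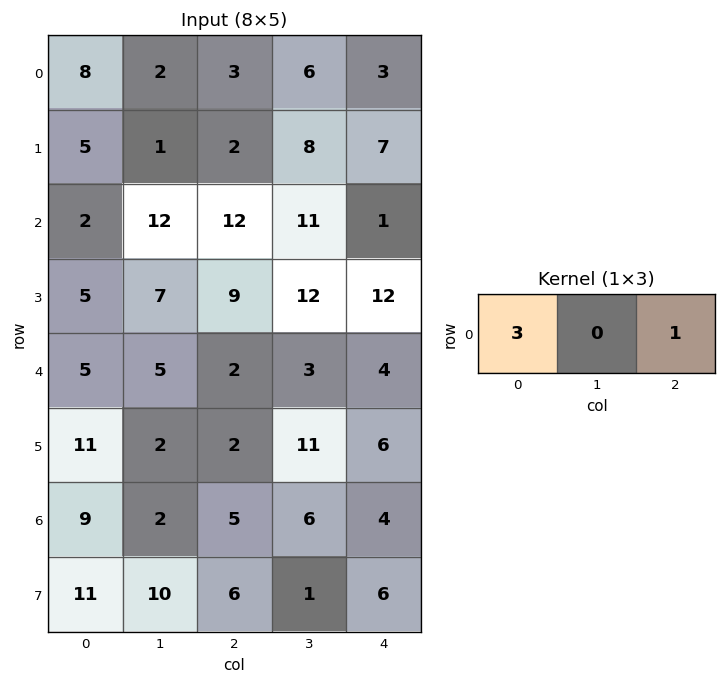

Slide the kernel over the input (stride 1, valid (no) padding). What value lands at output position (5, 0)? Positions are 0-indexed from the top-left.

The receptive field on the input at this output position is [11 2 2]. Elementwise product with the kernel and sum: 11·3 + 2·1.

35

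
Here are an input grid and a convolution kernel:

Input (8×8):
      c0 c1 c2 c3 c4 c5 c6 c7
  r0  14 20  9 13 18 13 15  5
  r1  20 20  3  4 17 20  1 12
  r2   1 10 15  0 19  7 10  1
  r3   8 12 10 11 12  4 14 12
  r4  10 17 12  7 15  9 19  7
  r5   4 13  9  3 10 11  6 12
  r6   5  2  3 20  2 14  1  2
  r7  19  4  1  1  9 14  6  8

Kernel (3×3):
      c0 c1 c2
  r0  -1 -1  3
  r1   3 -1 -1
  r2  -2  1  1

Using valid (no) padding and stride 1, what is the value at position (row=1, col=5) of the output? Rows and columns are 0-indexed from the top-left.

43

The receptive field on the input at this output position is [20 1 12 / 7 10 1 / 4 14 12]. Elementwise product with the kernel and sum: 20·-1 + 1·-1 + 12·3 + 7·3 + 10·-1 + 1·-1 + 4·-2 + 14·1 + 12·1.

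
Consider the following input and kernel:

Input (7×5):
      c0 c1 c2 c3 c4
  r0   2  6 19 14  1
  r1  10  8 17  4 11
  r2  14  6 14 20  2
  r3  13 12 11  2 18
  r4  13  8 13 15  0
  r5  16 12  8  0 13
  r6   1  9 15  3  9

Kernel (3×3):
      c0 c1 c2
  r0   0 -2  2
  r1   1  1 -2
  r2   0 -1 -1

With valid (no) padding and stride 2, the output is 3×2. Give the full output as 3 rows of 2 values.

-10 -49
-2 -74
-2 -60

Output[0,0]: The receptive field on the input at this output position is [2 6 19 / 10 8 17 / 14 6 14]. Elementwise product with the kernel and sum: 6·-2 + 19·2 + 10·1 + 8·1 + 17·-2 + 6·-1 + 14·-1.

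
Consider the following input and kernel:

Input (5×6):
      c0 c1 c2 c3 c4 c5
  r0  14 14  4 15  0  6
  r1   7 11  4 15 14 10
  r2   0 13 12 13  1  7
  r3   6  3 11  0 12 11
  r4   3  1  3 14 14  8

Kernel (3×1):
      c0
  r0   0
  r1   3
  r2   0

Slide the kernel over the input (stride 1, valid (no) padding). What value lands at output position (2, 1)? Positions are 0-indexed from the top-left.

9

The receptive field on the input at this output position is [13 / 3 / 1]. Elementwise product with the kernel and sum: 3·3.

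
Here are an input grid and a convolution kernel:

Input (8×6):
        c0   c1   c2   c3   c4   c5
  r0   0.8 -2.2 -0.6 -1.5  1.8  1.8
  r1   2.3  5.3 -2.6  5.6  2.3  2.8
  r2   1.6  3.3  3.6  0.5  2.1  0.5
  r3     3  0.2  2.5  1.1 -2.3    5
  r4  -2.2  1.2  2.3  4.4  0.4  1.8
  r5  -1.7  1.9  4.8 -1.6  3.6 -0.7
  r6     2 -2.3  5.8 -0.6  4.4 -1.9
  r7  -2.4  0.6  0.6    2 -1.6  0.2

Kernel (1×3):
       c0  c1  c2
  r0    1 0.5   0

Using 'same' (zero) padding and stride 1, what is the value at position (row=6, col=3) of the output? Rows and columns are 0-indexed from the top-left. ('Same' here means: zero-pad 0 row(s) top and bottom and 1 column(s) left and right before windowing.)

The receptive field on the zero-padded input at this output position is [5.8 -0.6 4.4]. Elementwise product with the kernel and sum: 5.8·1 + -0.6·0.5.

5.5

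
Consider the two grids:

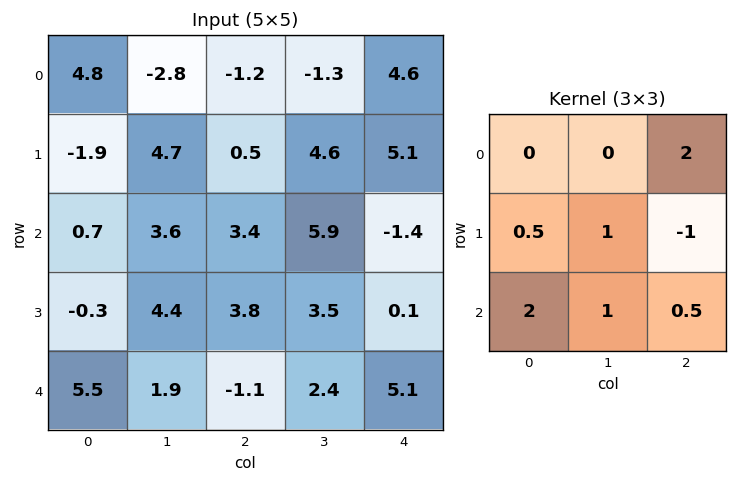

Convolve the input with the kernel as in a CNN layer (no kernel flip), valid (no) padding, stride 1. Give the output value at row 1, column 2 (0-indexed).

The receptive field on the input at this output position is [0.5 4.6 5.1 / 3.4 5.9 -1.4 / 3.8 3.5 0.1]. Elementwise product with the kernel and sum: 5.1·2 + 3.4·0.5 + 5.9·1 + -1.4·-1 + 3.8·2 + 3.5·1 + 0.1·0.5.

30.35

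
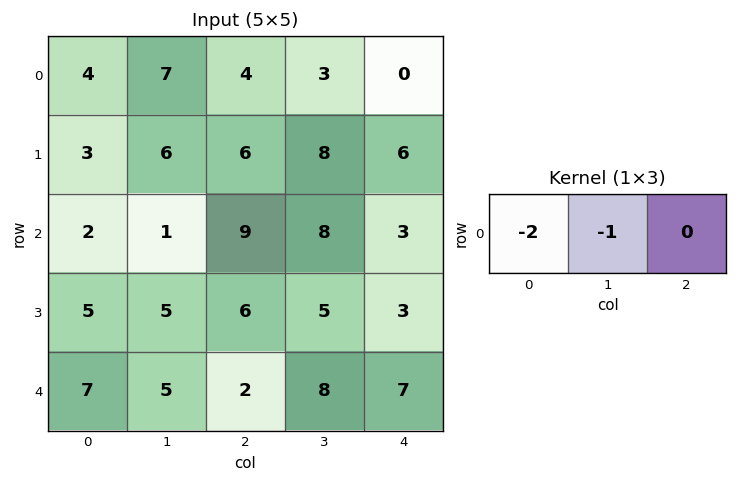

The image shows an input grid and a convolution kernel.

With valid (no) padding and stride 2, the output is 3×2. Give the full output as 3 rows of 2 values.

-15 -11
-5 -26
-19 -12

Output[0,0]: The receptive field on the input at this output position is [4 7 4]. Elementwise product with the kernel and sum: 4·-2 + 7·-1.
Output[0,1]: The receptive field on the input at this output position is [4 3 0]. Elementwise product with the kernel and sum: 4·-2 + 3·-1.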